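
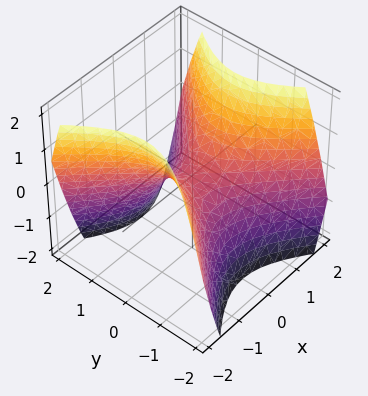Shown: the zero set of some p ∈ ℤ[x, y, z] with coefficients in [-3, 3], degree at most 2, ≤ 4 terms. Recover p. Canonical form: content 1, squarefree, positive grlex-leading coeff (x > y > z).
x^2 - y^2 - z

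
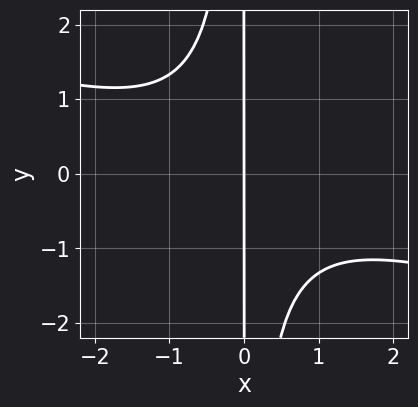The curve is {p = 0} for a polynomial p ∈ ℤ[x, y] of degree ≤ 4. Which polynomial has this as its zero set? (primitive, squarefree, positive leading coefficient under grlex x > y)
x^3 + 3*x^2*y + 3*x

(a) deg p = 3. No degree-2 curve has this shape.
(b) Reading off the gridlines: the visible y-axis segment lies entirely on the curve; it meets the x-axis at x = 0 (among the integer gridlines).
(c) Solving for integer coefficients yields p as stated.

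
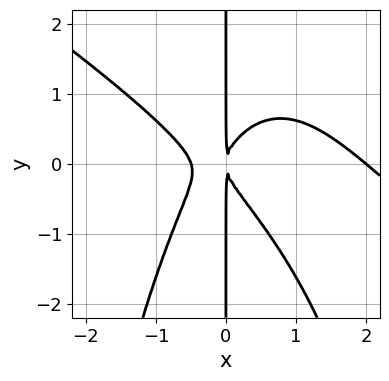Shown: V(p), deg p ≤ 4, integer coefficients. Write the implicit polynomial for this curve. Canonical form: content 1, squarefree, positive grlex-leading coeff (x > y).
2*x^4 + 3*x^3*y - 3*x^3 + 3*x*y^2 - 2*x^2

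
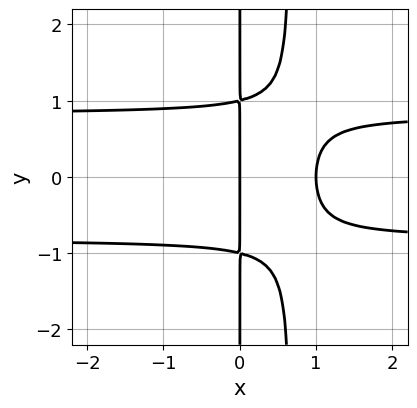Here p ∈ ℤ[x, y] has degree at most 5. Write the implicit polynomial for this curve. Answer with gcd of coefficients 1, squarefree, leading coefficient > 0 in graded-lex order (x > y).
First, deg p = 4. The shape is more complex than any degree-3 curve.
Next, symmetries: mirror symmetry y ↦ −y ⇒ only even powers of y.
Then, observable constraints: among the integer gridlines, it crosses the x-axis at x ∈ {0, 1}; the visible y-axis segment lies entirely on the curve.
Finally, assembling these constraints gives the stated polynomial.

3*x^2*y^2 - 2*x*y^2 - 2*x^2 + 2*x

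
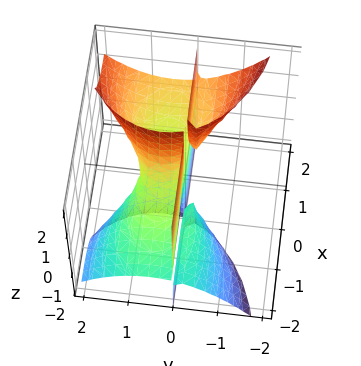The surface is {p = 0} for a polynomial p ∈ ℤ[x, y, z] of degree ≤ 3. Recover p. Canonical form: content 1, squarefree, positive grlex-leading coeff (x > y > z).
1. I count 3 distinct pieces. Treating them together as one polynomial.
2. deg p = 3. The shape is more complex than any degree-2 surface.
3. From the axis intercepts and sections: the visible x-axis segment lies entirely on the surface; the visible z-axis segment lies entirely on the surface; it crosses the y-axis at the gridline y = 1.
4. Putting this together gives p.

x^2*y - 3*x*y*z + 2*y^3 - 2*y^2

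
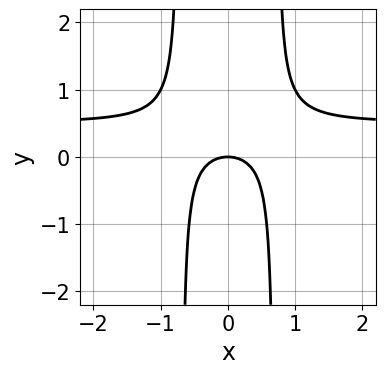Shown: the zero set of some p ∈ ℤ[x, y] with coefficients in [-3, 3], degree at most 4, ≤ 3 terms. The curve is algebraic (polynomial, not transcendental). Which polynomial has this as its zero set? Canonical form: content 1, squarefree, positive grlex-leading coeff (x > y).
2*x^2*y - x^2 - y

Degree: a generic line meets the curve in up to 3 points, so deg p = 3.
Symmetries: the x ↦ −x reflection is a symmetry, so x appears only in even powers.
From the axis intercepts and sections: it crosses the y-axis at the gridline y = 0; one x-axis crossing is at x = 0.
Putting this together gives p.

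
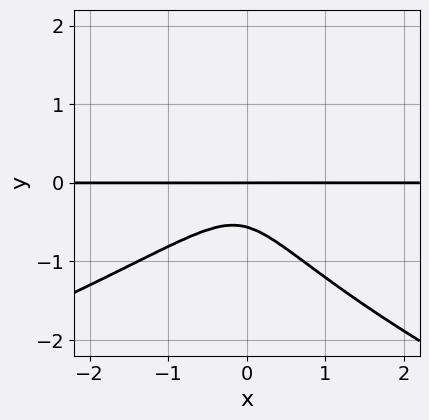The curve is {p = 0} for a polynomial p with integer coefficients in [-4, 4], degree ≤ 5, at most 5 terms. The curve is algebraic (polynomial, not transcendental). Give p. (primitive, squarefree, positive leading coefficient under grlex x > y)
2*y^4 + 3*x^2*y - 2*x*y^2 - 2*y^3 + y

deg p = 4.
From the axis intercepts and sections: every point of the x-axis in the box is on the curve; it meets the y-axis at y = 0 (among the integer gridlines).
Fitting integer coefficients to these (and the overall shape) gives p.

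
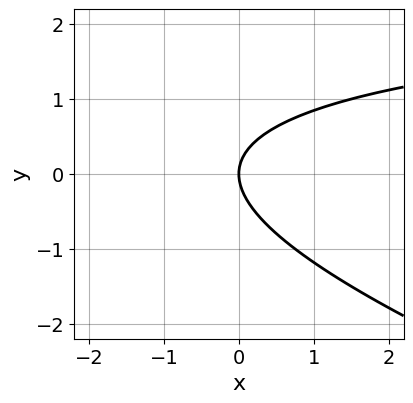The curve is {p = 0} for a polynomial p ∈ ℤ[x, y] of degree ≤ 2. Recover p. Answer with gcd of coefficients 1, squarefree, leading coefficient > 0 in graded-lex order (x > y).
(a) The degree is 2 — a generic line meets the curve in up to 2 points.
(b) Observable constraints: it meets the y-axis at y = 0 (among the integer gridlines); it meets the x-axis at x = 0 (among the integer gridlines).
(c) Assembling these constraints gives the stated polynomial.

x*y + 3*y^2 - 3*x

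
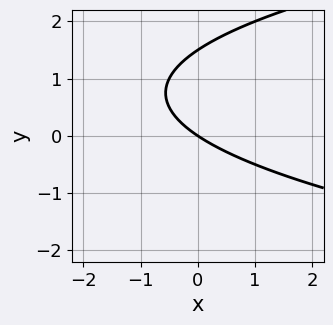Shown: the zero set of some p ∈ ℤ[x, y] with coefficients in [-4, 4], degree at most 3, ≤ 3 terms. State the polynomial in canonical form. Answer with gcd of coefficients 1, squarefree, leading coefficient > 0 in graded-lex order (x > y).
2*y^2 - 2*x - 3*y

(a) deg p = 2. The shape is more complex than any degree-1 curve.
(b) Checking where it meets the axes: one y-axis crossing is at y = 0; one x-axis crossing is at x = 0.
(c) Together with the visible shape, these determine p as stated.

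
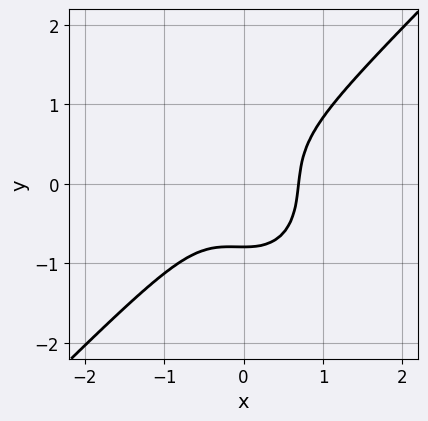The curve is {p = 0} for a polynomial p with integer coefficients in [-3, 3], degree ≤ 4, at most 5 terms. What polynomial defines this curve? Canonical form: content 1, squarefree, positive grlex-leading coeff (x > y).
First, degree: the shape is more complex than any degree-2 curve, so deg p = 3.
Finally, the integer polynomial consistent with all of this is the stated p.

3*x^3 - x^2*y - 2*y^3 - 1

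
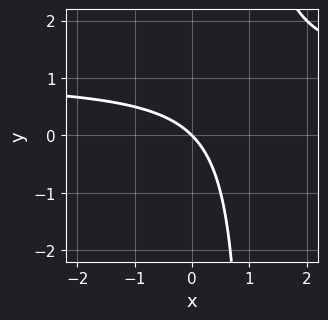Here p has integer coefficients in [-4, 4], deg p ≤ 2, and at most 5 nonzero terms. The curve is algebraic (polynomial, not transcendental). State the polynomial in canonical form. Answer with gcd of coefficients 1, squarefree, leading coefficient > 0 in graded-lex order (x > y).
x*y - x - y

Degree: a generic line meets the curve in up to 2 points, so deg p = 2.
From the visible intercepts: it crosses the y-axis at the gridline y = 0; it meets the x-axis at x = 0 (among the integer gridlines).
Assembling these constraints gives the stated polynomial.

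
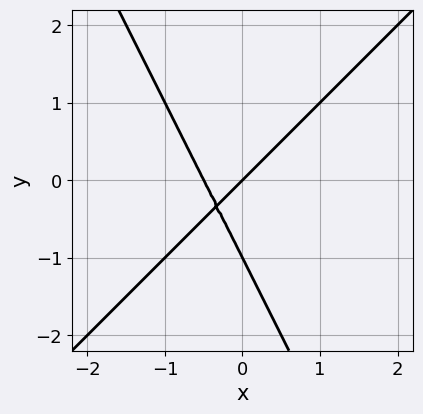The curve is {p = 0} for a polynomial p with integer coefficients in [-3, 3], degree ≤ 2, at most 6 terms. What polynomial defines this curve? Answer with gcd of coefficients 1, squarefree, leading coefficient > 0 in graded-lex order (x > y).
2*x^2 - x*y - y^2 + x - y

First, deg p = 2.
Next, from the axis intercepts and sections: it meets the x-axis at x = 0 (among the integer gridlines); the y-axis gridline crossings are at y ∈ {-1, 0}.
Finally, assembling these constraints gives the stated polynomial.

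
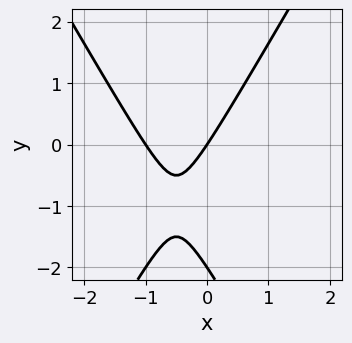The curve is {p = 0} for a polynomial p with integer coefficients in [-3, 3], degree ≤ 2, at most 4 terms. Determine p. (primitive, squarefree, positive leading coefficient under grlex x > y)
First, the degree is 2 — the shape is more complex than any degree-1 curve.
Next, against the integer gridlines: the x-axis gridline crossings are at x ∈ {-1, 0}; among the integer gridlines, it crosses the y-axis at y ∈ {-2, 0}.
Finally, the integer polynomial consistent with all of this is the stated p.

3*x^2 - y^2 + 3*x - 2*y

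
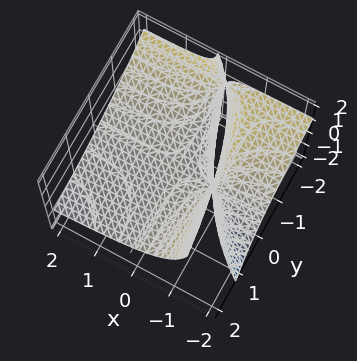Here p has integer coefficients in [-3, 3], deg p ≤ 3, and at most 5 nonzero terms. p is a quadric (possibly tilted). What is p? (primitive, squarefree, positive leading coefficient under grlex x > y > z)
x*y + 2*x*z + y*z + 2*z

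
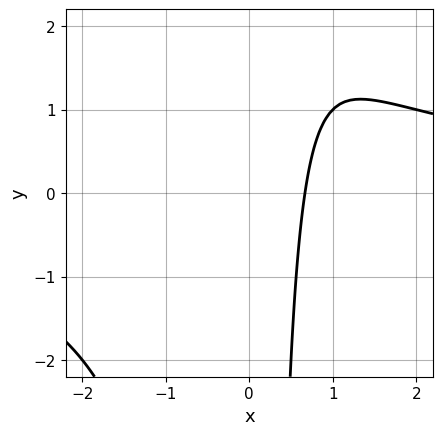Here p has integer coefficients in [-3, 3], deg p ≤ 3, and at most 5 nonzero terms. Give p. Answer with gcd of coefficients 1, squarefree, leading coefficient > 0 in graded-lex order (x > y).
x^2*y - 3*x + 2

1. deg p = 3.
2. Against the integer gridlines: it misses every integer gridline on the y-axis.
3. Matching integer coefficients to the picture gives p.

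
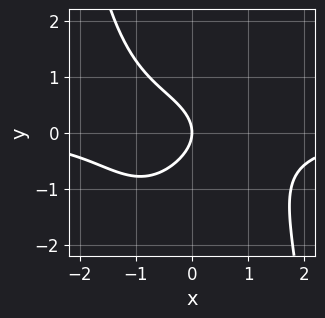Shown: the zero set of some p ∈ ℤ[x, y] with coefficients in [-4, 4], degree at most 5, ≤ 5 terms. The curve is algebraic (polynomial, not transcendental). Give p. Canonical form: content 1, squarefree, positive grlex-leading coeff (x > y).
x^3*y + 2*y^2 + 2*x

First, degree: no degree-3 curve has this shape, so deg p = 4.
Then, against the integer gridlines: one x-axis crossing is at x = 0; it meets the y-axis at y = 0 (among the integer gridlines).
Finally, putting this together gives p.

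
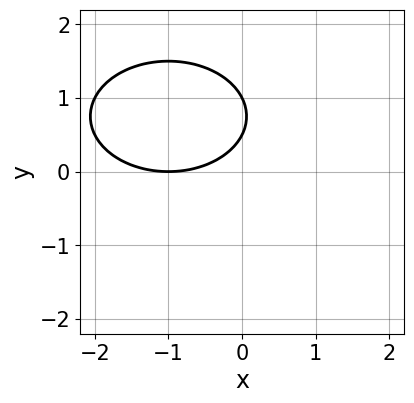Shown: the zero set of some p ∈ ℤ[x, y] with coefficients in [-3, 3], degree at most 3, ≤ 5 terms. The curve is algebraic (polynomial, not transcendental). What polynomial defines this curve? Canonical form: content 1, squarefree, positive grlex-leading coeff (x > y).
(a) deg p = 2.
(b) Observable constraints: it crosses the y-axis at the gridline y = 1; one x-axis crossing is at x = -1.
(c) Together with the visible shape, these determine p as stated.

x^2 + 2*y^2 + 2*x - 3*y + 1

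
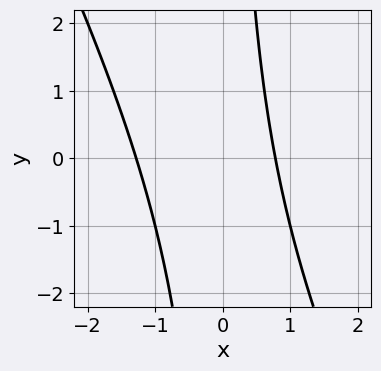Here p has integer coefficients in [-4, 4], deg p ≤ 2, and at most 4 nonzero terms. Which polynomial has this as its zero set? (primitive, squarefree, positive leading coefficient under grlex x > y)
2*x^2 + x*y + x - 2

(a) The degree is 2 — a generic line meets the curve in up to 2 points.
(b) From the visible intercepts: no y-intercept at any integer in the box.
(c) Fitting integer coefficients to these (and the overall shape) gives p.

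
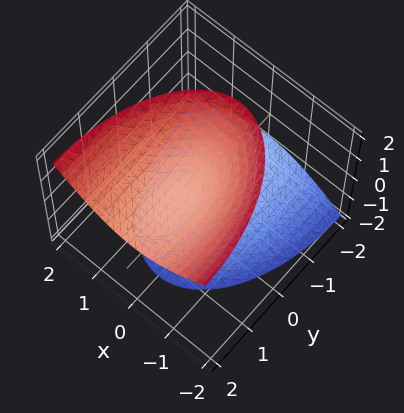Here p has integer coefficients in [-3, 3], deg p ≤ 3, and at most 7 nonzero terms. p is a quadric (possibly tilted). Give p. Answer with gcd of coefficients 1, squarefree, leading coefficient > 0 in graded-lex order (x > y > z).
First, I count 2 distinct pieces. They look like related sheets of one shape, so recover p as a whole.
Next, deg p = 2. No degree-1 surface has this shape.
Then, observable constraints: it misses every integer gridline on the y-axis; the z-axis gridline crossings are at z ∈ {-1, 1}; the surface avoids every integer x-axis point in the box.
Finally, these observations pin down the coefficients.

3*x^2 + y^2 - 2*y*z - 2*z^2 + 2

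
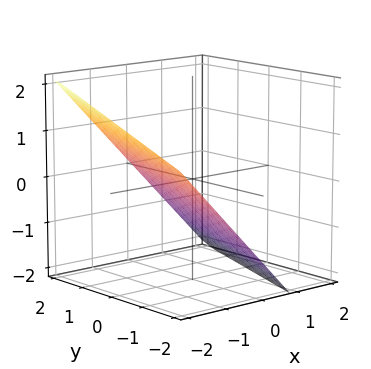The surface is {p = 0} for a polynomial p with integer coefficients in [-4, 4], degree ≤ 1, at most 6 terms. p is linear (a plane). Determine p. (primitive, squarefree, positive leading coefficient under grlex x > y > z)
The degree is 1 — the surface is flat (a plane).
Observable constraints: it crosses the y-axis at the gridline y = 2.
Putting this together gives p.

3*x - y + 3*z + 2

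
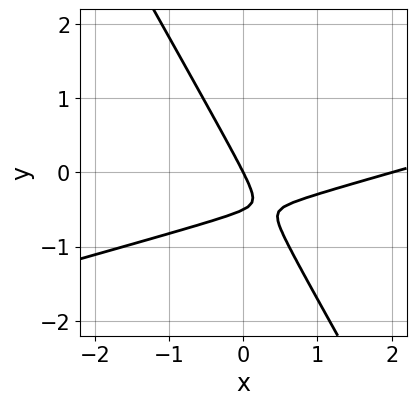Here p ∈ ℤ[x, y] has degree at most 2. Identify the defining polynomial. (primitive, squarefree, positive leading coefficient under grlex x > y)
x^2 - 3*x*y - 2*y^2 - 2*x - y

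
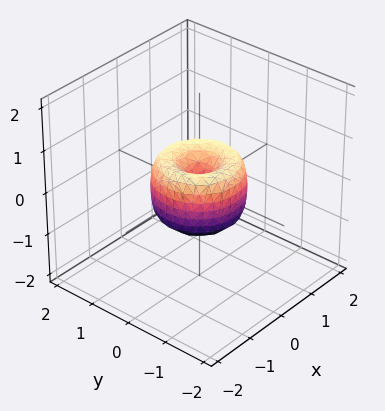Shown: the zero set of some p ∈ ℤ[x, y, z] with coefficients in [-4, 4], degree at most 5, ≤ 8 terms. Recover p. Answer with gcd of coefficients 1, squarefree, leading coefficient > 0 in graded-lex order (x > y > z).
2*x^4 + 4*x^2*y^2 + 2*y^4 - 2*x^2 - 2*y^2 + z^2

deg p = 4. No degree-3 surface has this shape.
By symmetry, the surface is invariant under rotation about z: p = q(x² + y², z).
From the visible intercepts: one z-axis crossing is at z = 0; a circular section at z = 0 has radius exactly 1; among the integer gridlines, it crosses the y-axis at y ∈ {-1, 0, 1}; the x-axis gridline crossings are at x ∈ {-1, 0, 1}.
Fitting integer coefficients to these (and the overall shape) gives p.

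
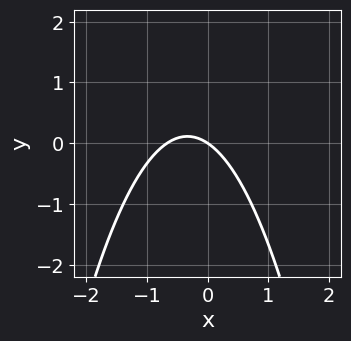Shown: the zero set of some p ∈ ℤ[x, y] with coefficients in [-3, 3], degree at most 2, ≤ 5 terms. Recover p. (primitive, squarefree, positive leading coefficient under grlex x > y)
3*x^2 + 2*x + 3*y

Degree: no degree-1 curve has this shape, so deg p = 2.
Checking where it meets the axes: one x-axis crossing is at x = 0; it crosses the y-axis at the gridline y = 0.
Solving for integer coefficients yields p as stated.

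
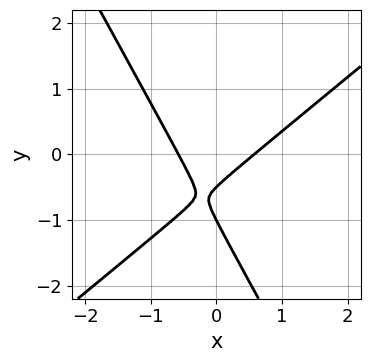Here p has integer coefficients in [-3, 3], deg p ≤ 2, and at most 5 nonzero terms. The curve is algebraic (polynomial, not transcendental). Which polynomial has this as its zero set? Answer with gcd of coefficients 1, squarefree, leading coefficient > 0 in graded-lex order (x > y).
3*x^2 - 2*x*y - 2*y^2 - 3*y - 1

First, the degree is 2 — a generic line meets the curve in up to 2 points.
Then, observable constraints: it meets the y-axis at y = -1 (among the integer gridlines).
Finally, matching integer coefficients to the picture gives p.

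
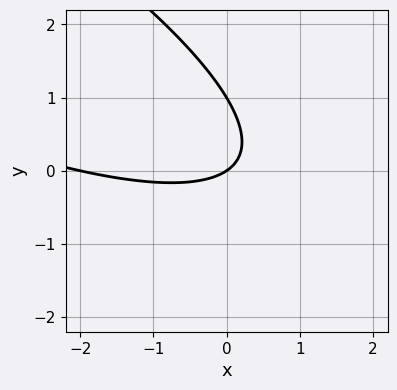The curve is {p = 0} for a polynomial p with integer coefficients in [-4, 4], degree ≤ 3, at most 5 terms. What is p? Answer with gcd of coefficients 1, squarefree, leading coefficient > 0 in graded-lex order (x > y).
x^2 + 3*x*y + 3*y^2 + 2*x - 3*y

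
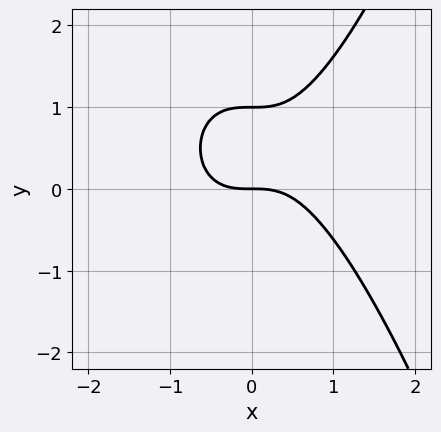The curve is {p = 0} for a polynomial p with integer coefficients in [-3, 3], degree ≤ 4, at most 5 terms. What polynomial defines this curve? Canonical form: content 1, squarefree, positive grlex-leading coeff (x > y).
x^3 - y^2 + y

The degree is 3 — a generic line meets the curve in up to 3 points.
Reading off the gridlines: the y-axis gridline crossings are at y ∈ {0, 1}; one x-axis crossing is at x = 0.
Fitting integer coefficients to these (and the overall shape) gives p.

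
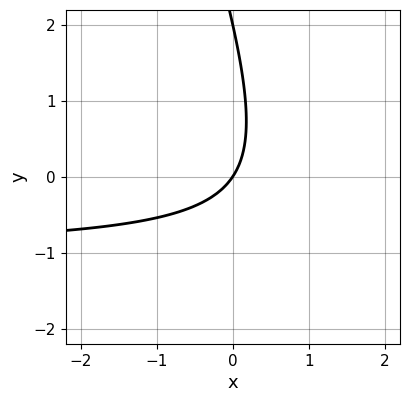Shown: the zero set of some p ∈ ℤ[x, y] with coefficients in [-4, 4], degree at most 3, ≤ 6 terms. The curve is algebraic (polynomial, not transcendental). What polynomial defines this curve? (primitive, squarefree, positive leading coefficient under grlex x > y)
3*x*y + y^2 + 3*x - 2*y

1. Degree: no degree-1 curve has this shape, so deg p = 2.
2. From the axis intercepts and sections: the y-axis gridline crossings are at y ∈ {0, 2}; it meets the x-axis at x = 0 (among the integer gridlines).
3. Matching integer coefficients to the picture gives p.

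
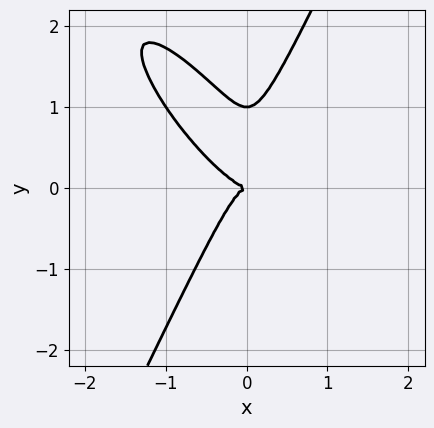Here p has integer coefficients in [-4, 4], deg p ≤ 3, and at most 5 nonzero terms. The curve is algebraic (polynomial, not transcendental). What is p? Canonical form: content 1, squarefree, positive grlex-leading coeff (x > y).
3*x^3 + 3*x^2*y - y^3 + y^2

1. The degree is 3 — the shape is more complex than any degree-2 curve.
2. Observable constraints: among the integer gridlines, it crosses the y-axis at y ∈ {0, 1}; one x-axis crossing is at x = 0.
3. Putting this together gives p.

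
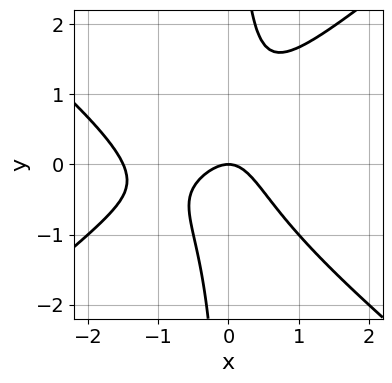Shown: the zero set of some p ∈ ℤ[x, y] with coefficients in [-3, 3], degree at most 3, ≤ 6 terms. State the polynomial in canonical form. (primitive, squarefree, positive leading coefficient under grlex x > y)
2*x^3 - 3*x*y^2 + 3*x^2 + 2*y

(a) deg p = 3. A generic line meets the curve in up to 3 points.
(b) From the visible intercepts: it crosses the x-axis at the gridline x = 0; one y-axis crossing is at y = 0.
(c) These observations pin down the coefficients.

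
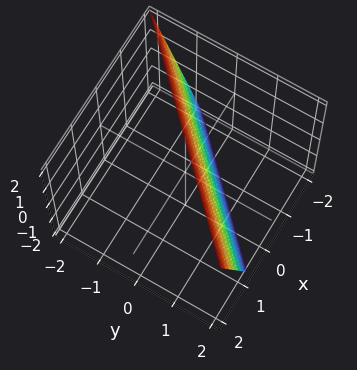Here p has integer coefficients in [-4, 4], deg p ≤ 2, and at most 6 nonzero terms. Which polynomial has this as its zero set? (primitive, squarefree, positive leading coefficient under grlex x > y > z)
1. deg p = 1. The surface is flat (a plane).
2. Against the integer gridlines: one z-axis crossing is at z = 2.
3. Fitting integer coefficients to these (and the overall shape) gives p.

3*x - 3*y - z + 2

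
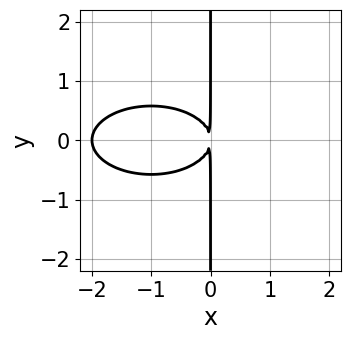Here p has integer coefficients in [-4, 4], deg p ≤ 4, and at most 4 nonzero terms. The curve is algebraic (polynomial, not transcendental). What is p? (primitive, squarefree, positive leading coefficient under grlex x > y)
x^3 + 3*x*y^2 + 2*x^2

(a) Degree: a generic line meets the curve in up to 3 points, so deg p = 3.
(b) Symmetries: it's symmetric under y → −y, forcing even powers of y.
(c) From the axis intercepts and sections: the visible y-axis segment lies entirely on the curve; it crosses the x-axis at the gridline x = -2.
(d) Fitting integer coefficients to these (and the overall shape) gives p.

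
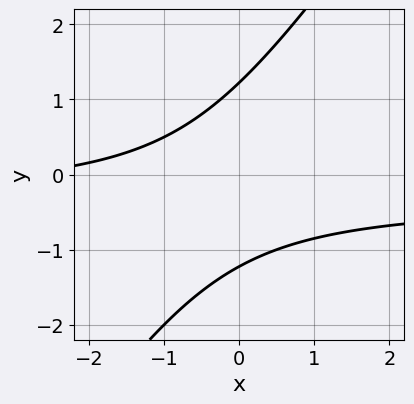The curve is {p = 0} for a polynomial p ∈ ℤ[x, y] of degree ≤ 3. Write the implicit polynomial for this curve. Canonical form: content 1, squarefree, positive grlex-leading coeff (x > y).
First, deg p = 2.
Then, reading off the gridlines: no x-intercept at any integer in the box.
Finally, together with the visible shape, these determine p as stated.

3*x*y - 2*y^2 + x + 3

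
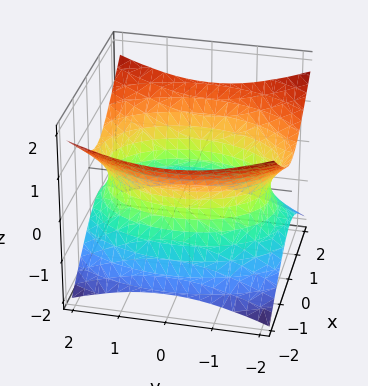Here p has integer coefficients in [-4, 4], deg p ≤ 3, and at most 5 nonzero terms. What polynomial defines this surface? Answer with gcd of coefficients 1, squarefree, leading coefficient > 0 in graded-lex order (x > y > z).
deg p = 2. An hourglass — one-sheet hyperboloid; a quadric.
Symmetries: the z ↦ −z reflection is a symmetry, so z appears only in even powers; it's symmetric under y → −y, forcing even powers of y; the x ↦ −x reflection is a symmetry, so x appears only in even powers.
Checking where it meets the axes: it misses every integer gridline on the z-axis.
Solving for integer coefficients yields p as stated.

2*x^2 + y^2 - 3*z^2 - 3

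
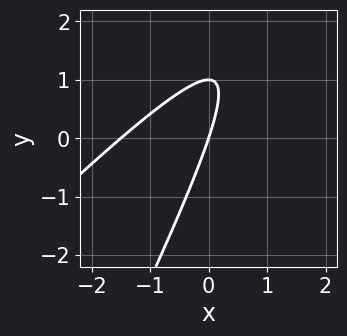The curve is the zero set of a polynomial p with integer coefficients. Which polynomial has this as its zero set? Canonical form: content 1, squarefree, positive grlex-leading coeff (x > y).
2*x^2 - 3*x*y + y^2 + 3*x - y

1. Degree: no degree-1 curve has this shape, so deg p = 2.
2. From the axis intercepts and sections: among the integer gridlines, it crosses the y-axis at y ∈ {0, 1}; it meets the x-axis at x = 0 (among the integer gridlines).
3. Assembling these constraints gives the stated polynomial.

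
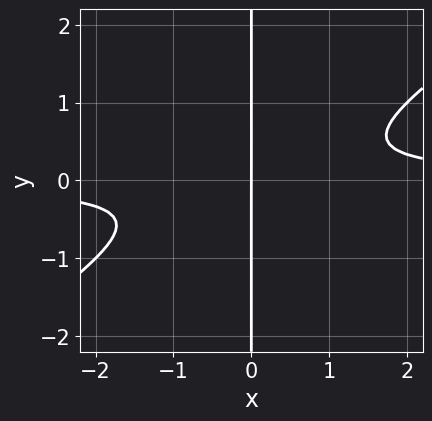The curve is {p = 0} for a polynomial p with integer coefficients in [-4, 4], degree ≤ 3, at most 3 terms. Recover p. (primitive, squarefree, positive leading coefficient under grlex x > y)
2*x^2*y - 3*x*y^2 - x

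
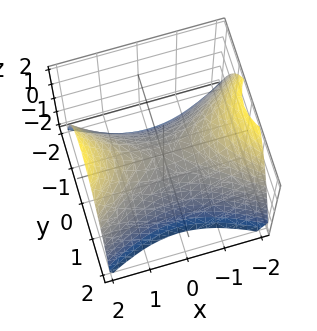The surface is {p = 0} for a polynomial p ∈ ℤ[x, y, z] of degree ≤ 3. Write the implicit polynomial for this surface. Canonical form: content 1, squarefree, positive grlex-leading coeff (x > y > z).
x^2 - 2*y^2 - 2*z

Degree: a hyperbolic paraboloid; a quadric, so deg p = 2.
Symmetries: it's symmetric under x → −x, forcing even powers of x; it's symmetric under y → −y, forcing even powers of y.
Observable constraints: it meets the x-axis at x = 0 (among the integer gridlines); one z-axis crossing is at z = 0.
The integer polynomial consistent with all of this is the stated p.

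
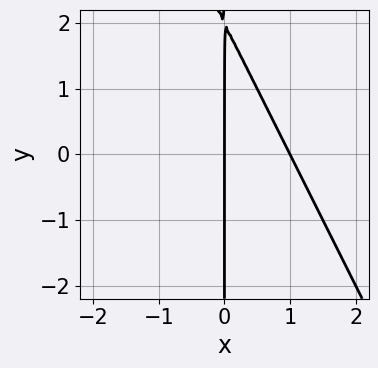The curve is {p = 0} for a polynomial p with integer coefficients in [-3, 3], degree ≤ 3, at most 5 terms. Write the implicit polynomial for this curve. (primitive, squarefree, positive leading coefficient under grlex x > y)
1. deg p = 2.
2. Observable constraints: every point of the y-axis in the box is on the curve; among the integer gridlines, it crosses the x-axis at x ∈ {0, 1}.
3. Fitting integer coefficients to these (and the overall shape) gives p.

2*x^2 + x*y - 2*x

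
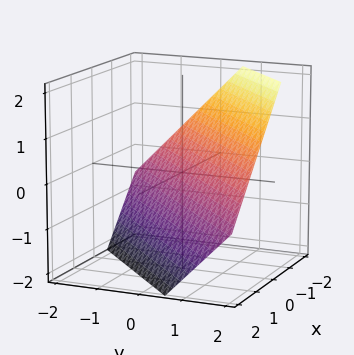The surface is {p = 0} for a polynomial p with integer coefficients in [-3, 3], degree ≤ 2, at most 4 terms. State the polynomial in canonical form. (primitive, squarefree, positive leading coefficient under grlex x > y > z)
3*x - 3*y + 3*z + 2

(a) deg p = 1. The surface is flat (a plane).
(b) The integer polynomial consistent with all of this is the stated p.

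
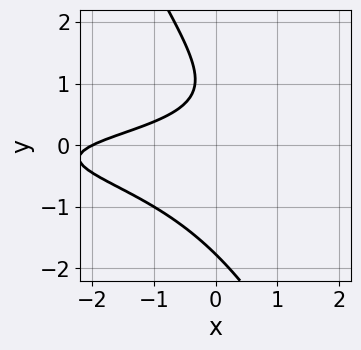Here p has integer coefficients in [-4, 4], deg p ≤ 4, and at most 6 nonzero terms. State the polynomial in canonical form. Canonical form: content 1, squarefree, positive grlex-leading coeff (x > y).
The degree is 3 — a generic line meets the curve in up to 3 points.
Reading off the gridlines: it meets the x-axis at x = -2 (among the integer gridlines).
Solving for integer coefficients yields p as stated.

2*x*y^2 + y^3 + x - 2*y + 2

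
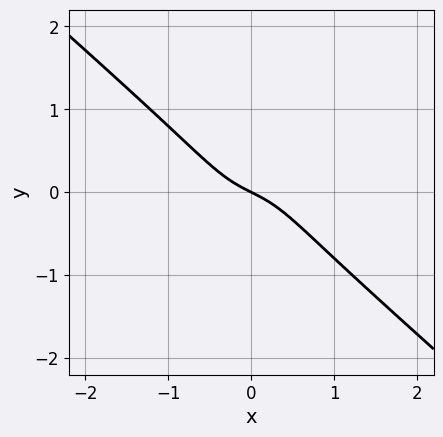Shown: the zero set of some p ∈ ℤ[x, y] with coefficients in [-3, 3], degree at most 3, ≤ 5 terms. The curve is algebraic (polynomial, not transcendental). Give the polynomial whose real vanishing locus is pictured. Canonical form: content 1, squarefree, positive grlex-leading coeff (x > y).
deg p = 3. A generic line meets the curve in up to 3 points.
From the visible intercepts: it meets the x-axis at x = 0 (among the integer gridlines); it meets the y-axis at y = 0 (among the integer gridlines).
These observations pin down the coefficients.

3*x^3 - 3*x*y^2 + y^3 + x + 2*y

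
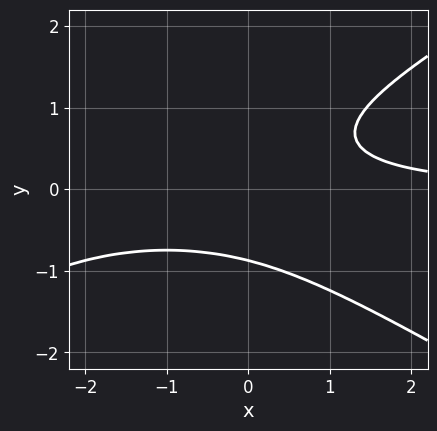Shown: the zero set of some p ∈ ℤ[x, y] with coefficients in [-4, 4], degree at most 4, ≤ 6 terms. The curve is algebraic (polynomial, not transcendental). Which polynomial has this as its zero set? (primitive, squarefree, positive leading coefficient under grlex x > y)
x^2*y - 3*y^3 + 2*x*y - 2

The degree is 3 — the shape is more complex than any degree-2 curve.
Checking where it meets the axes: it misses every integer gridline on the x-axis.
Fitting integer coefficients to these (and the overall shape) gives p.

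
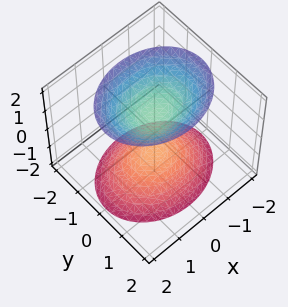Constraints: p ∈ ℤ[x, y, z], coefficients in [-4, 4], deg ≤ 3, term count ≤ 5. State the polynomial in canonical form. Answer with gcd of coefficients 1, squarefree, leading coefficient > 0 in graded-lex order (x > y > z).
2*x^2 + 3*y^2 - 2*z^2 + 2

First, the picture has 2 separate pieces.
Next, deg p = 2.
Next, symmetries: mirror symmetry z ↦ −z ⇒ only even powers of z; mirror symmetry x ↦ −x ⇒ only even powers of x; the y ↦ −y reflection is a symmetry, so y appears only in even powers.
Next, reading off the gridlines: it misses every integer gridline on the x-axis; among the integer gridlines, it crosses the z-axis at z ∈ {-1, 1}; no y-intercept at any integer in the box.
Finally, the integer polynomial consistent with all of this is the stated p.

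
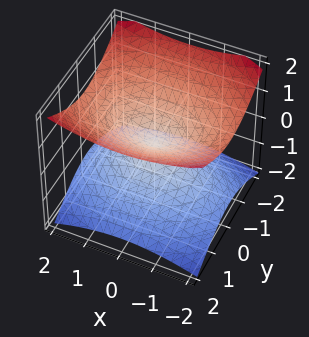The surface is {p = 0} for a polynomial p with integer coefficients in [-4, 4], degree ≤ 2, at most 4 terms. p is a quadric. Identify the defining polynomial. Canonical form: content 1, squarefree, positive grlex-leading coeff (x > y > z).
x^2 + 2*y^2 - 3*z^2

The degree is 2 — a double cone through the origin; a quadric.
Symmetries: the x ↦ −x reflection is a symmetry, so x appears only in even powers; it's symmetric under z → −z, forcing even powers of z; mirror symmetry y ↦ −y ⇒ only even powers of y.
From the axis intercepts and sections: it crosses the z-axis at the gridline z = 0; one y-axis crossing is at y = 0.
The integer polynomial consistent with all of this is the stated p.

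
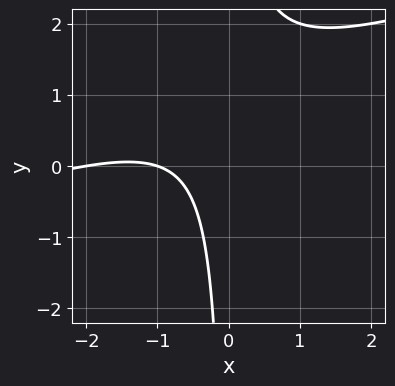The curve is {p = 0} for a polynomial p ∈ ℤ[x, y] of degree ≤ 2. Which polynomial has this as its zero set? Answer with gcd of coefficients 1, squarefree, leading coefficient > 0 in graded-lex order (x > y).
x^2 - 3*x*y + 3*x + 2

First, deg p = 2. No degree-1 curve has this shape.
Then, from the axis intercepts and sections: no y-intercept at any integer in the box; the x-axis gridline crossings are at x ∈ {-2, -1}.
Finally, these observations pin down the coefficients.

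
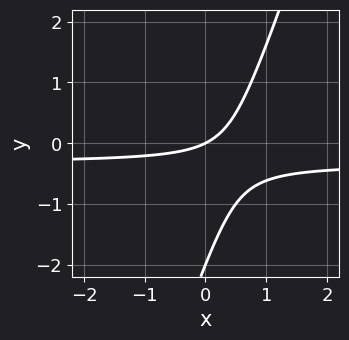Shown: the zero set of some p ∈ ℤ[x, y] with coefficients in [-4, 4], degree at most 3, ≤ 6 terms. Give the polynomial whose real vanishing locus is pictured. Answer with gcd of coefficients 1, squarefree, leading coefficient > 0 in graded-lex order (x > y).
Degree: no degree-1 curve has this shape, so deg p = 2.
Observable constraints: it crosses the x-axis at the gridline x = 0; the y-axis gridline crossings are at y ∈ {-2, 0}.
Putting this together gives p.

3*x*y - y^2 + x - 2*y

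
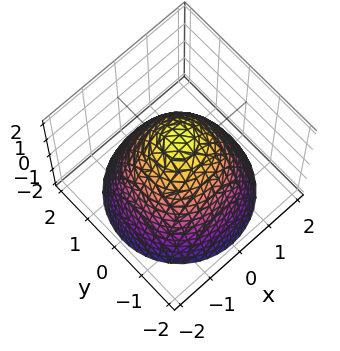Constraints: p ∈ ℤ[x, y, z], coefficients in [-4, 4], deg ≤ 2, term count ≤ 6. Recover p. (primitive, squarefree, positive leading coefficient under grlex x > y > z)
(a) The degree is 2 — no degree-1 surface has this shape.
(b) Symmetry: the z-axis is an axis of rotation, so x and y enter only as x² + y².
(c) Checking where it meets the axes: a circular section at z = -1 has radius between 1 and 2.
(d) Together with the visible shape, these determine p as stated.

2*x^2 + 2*y^2 + 2*z - 3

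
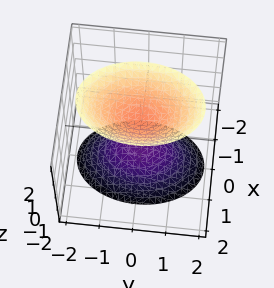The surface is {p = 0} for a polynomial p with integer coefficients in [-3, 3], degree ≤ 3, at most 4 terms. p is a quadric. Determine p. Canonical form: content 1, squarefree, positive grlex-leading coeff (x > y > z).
1. The picture has 2 separate pieces.
2. The degree is 2 — two sheets facing apart; a quadric.
3. Symmetries: it's symmetric under y → −y, forcing even powers of y; mirror symmetry x ↦ −x ⇒ only even powers of x; it's symmetric under z → −z, forcing even powers of z.
4. Checking where it meets the axes: the surface avoids every integer x-axis point in the box; among the integer gridlines, it crosses the z-axis at z ∈ {-1, 1}.
5. Together with the visible shape, these determine p as stated.

2*x^2 + y^2 - z^2 + 1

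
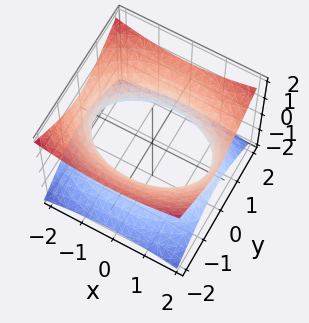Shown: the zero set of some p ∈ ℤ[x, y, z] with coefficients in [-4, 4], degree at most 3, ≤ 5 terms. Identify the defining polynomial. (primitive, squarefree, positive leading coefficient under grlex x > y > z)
x^2 + 2*y^2 - 3*z^2 - 3

(a) Degree: an hourglass — one-sheet hyperboloid; a quadric, so deg p = 2.
(b) Symmetries: it's symmetric under z → −z, forcing even powers of z; mirror symmetry y ↦ −y ⇒ only even powers of y; mirror symmetry x ↦ −x ⇒ only even powers of x.
(c) From the visible intercepts: no z-intercept at any integer in the box.
(d) These observations pin down the coefficients.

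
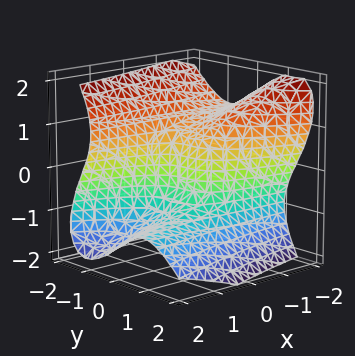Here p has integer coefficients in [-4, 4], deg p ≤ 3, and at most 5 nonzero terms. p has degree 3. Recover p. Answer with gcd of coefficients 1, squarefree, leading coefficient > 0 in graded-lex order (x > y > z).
3*x*y*z + 3*y^3 + 2*z^3 + 3*x

deg p = 3. No degree-2 surface has this shape.
From the axis intercepts and sections: it meets the y-axis at y = 0 (among the integer gridlines); it crosses the x-axis at the gridline x = 0; it crosses the z-axis at the gridline z = 0.
Putting this together gives p.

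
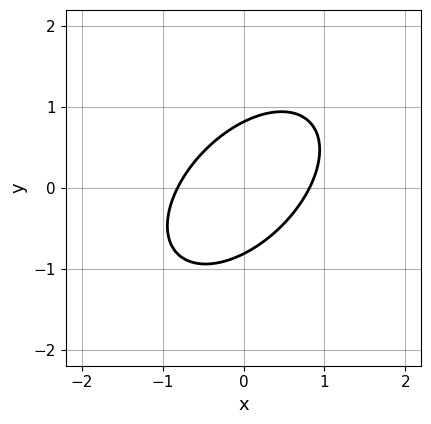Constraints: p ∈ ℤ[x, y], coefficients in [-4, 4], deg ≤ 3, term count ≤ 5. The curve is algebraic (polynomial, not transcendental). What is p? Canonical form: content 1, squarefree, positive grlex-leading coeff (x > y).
3*x^2 - 3*x*y + 3*y^2 - 2

deg p = 2. No degree-1 curve has this shape.
Solving for integer coefficients yields p as stated.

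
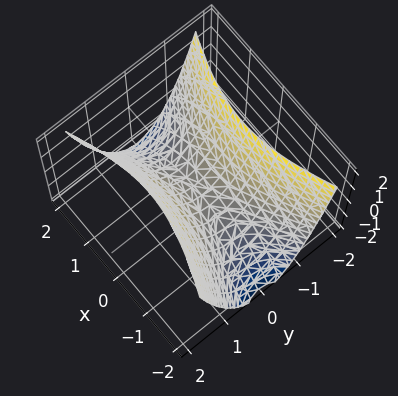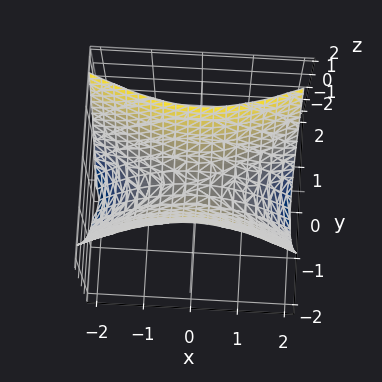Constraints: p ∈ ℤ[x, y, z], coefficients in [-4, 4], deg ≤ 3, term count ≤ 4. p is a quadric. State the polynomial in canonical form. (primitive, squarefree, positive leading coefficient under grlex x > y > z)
x^2 - 3*y^2 + 2*z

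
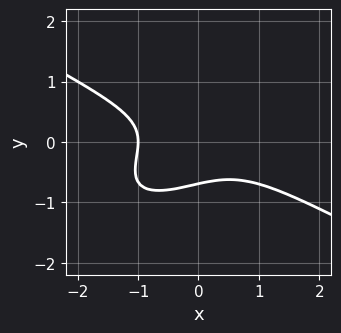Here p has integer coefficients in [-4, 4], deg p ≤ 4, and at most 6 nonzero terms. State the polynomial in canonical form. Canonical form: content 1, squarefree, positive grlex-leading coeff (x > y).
1. Degree: a generic line meets the curve in up to 3 points, so deg p = 3.
2. Observable constraints: it meets the x-axis at x = -1 (among the integer gridlines).
3. Putting this together gives p.

x^3 - 2*x*y^2 + 3*y^3 + 1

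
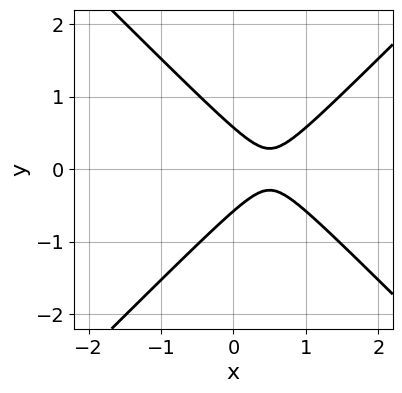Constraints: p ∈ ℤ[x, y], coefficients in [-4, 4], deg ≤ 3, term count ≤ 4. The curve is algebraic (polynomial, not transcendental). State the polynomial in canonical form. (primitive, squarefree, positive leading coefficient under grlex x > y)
First, degree: a generic line meets the curve in up to 2 points, so deg p = 2.
Next, symmetries: the y ↦ −y reflection is a symmetry, so y appears only in even powers.
Next, reading off the gridlines: no x-intercept at any integer in the box.
Finally, together with the visible shape, these determine p as stated.

3*x^2 - 3*y^2 - 3*x + 1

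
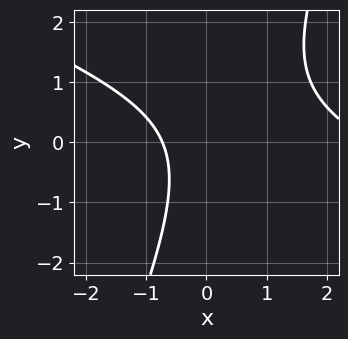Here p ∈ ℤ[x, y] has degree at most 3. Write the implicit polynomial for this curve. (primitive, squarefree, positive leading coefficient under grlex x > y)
(a) Degree: no degree-1 curve has this shape, so deg p = 2.
(b) From the axis intercepts and sections: no y-intercept at any integer in the box.
(c) Matching integer coefficients to the picture gives p.

x^2 + 2*x*y - y^2 - 2*x - 2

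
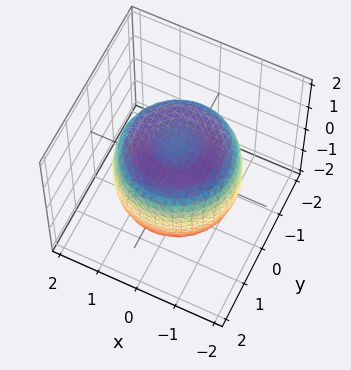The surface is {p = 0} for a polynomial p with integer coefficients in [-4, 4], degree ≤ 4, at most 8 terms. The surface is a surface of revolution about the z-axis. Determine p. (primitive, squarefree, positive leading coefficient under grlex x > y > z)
1. Degree: the shape is more complex than any degree-3 surface, so deg p = 4.
2. By symmetry, the z-axis is an axis of rotation, so x and y enter only as x² + y².
3. Against the integer gridlines: among the integer gridlines, it crosses the z-axis at z ∈ {-1, 1}; a circular section at z = 0 has radius between 1 and 2.
4. These observations pin down the coefficients.

2*x^4 + 4*x^2*y^2 + 2*y^4 - 3*x^2 - 3*y^2 + 3*z^2 - 3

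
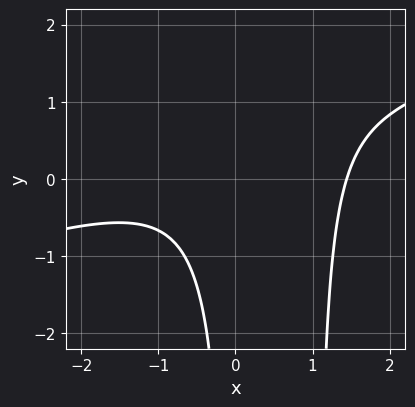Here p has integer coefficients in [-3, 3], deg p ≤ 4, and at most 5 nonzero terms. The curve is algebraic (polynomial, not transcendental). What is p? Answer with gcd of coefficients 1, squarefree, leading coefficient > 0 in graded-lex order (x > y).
(a) Degree: a generic line meets the curve in up to 3 points, so deg p = 3.
(b) Observable constraints: it misses every integer gridline on the y-axis.
(c) These observations pin down the coefficients.

x^3 - 3*x^2*y + 3*x*y - 3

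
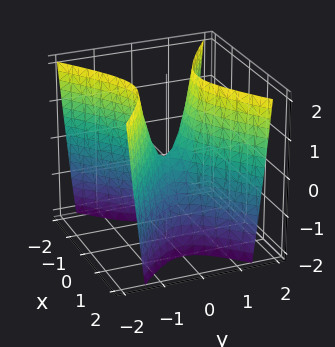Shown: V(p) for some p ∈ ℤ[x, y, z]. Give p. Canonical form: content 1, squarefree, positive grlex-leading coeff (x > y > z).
2*x^2 - 3*y^2 + z

(a) deg p = 2.
(b) Symmetries: it's symmetric under y → −y, forcing even powers of y; it's symmetric under x → −x, forcing even powers of x.
(c) From the axis intercepts and sections: one z-axis crossing is at z = 0; one x-axis crossing is at x = 0.
(d) Together with the visible shape, these determine p as stated.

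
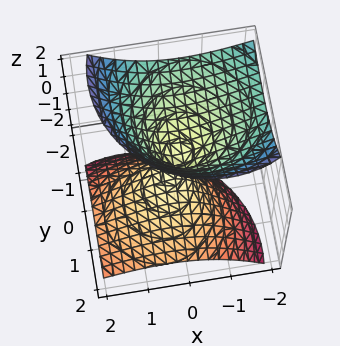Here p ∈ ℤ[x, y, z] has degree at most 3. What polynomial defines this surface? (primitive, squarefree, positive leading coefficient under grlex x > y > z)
(a) I count 2 distinct pieces. Treating them together as one polynomial.
(b) deg p = 2. A generic line meets the surface in up to 2 points.
(c) Against the integer gridlines: it crosses the z-axis at the gridline z = 0; it crosses the x-axis at the gridline x = 0; one y-axis crossing is at y = 0.
(d) Matching integer coefficients to the picture gives p.

2*x^2 + 2*x*z + 2*y^2 + 3*y*z - 2*z^2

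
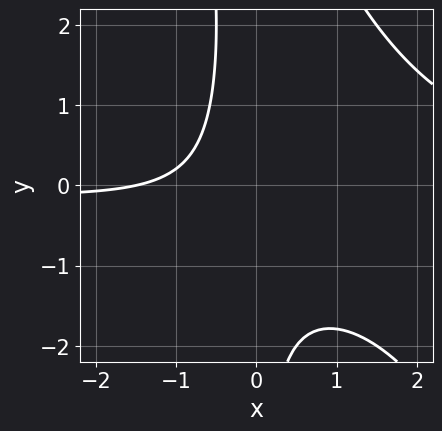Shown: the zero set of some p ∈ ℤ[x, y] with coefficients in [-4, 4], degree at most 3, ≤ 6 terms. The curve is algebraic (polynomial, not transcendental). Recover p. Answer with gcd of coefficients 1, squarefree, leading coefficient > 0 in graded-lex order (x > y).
2*x^2*y + x*y^2 - 3*x*y - 2*x - 3

(a) The degree is 3 — the shape is more complex than any degree-2 curve.
(b) Observable constraints: no y-intercept at any integer in the box.
(c) Together with the visible shape, these determine p as stated.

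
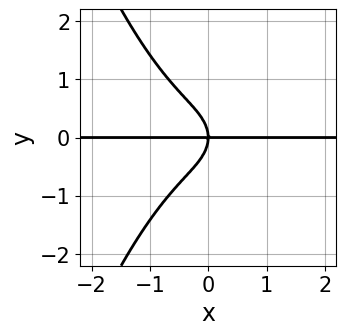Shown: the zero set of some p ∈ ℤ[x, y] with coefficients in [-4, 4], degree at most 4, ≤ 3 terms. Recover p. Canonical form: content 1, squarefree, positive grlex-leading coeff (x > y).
x^3*y + y^3 + x*y

1. deg p = 4. A generic line meets the curve in up to 4 points.
2. From the visible intercepts: every point of the x-axis in the box is on the curve; it crosses the y-axis at the gridline y = 0.
3. Together with the visible shape, these determine p as stated.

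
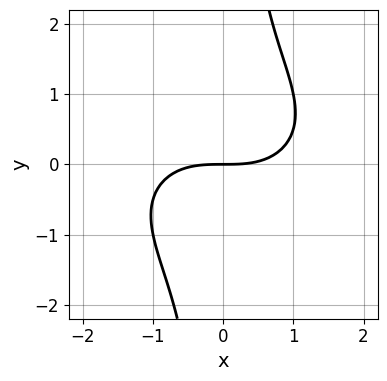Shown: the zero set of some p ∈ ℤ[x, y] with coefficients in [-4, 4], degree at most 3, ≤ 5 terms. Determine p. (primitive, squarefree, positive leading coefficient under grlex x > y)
1. The degree is 3 — a generic line meets the curve in up to 3 points.
2. Against the integer gridlines: it crosses the x-axis at the gridline x = 0; it meets the y-axis at y = 0 (among the integer gridlines).
3. Solving for integer coefficients yields p as stated.

x^3 + 2*x*y^2 - 3*y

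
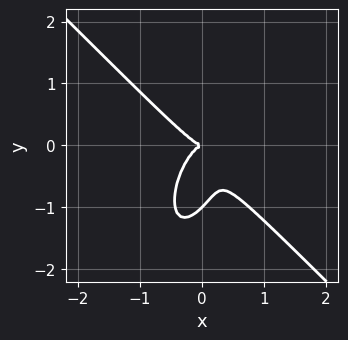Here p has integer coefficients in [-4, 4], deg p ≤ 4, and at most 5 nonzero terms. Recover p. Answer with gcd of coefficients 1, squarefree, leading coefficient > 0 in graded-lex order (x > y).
3*x^3 + x^2*y - x*y^2 + y^3 + y^2

(a) The degree is 3 — a generic line meets the curve in up to 3 points.
(b) Reading off the gridlines: it crosses the x-axis at the gridline x = 0; among the integer gridlines, it crosses the y-axis at y ∈ {-1, 0}.
(c) Solving for integer coefficients yields p as stated.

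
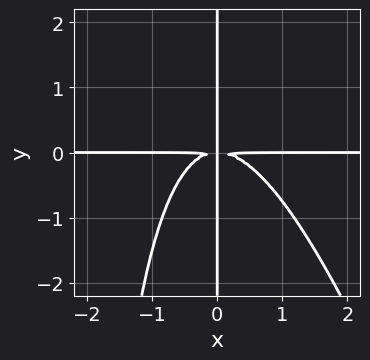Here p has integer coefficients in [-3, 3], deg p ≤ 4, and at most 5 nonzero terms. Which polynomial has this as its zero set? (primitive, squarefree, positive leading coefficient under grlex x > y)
1. Degree: a generic line meets the curve in up to 4 points, so deg p = 4.
2. Against the integer gridlines: the visible y-axis segment lies entirely on the curve; every point of the x-axis in the box is on the curve.
3. Fitting integer coefficients to these (and the overall shape) gives p.

3*x^3*y + x^2*y^2 + 3*x*y^2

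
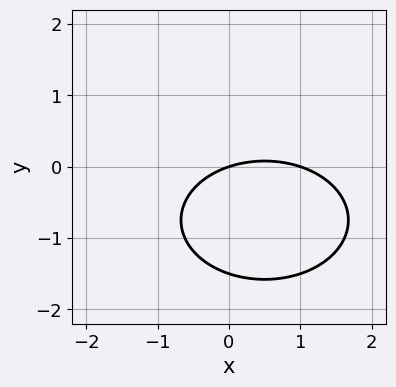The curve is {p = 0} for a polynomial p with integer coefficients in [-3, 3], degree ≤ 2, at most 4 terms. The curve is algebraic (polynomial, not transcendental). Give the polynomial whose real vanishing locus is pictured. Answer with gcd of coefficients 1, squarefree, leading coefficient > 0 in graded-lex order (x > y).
(a) The degree is 2 — no degree-1 curve has this shape.
(b) Checking where it meets the axes: the x-axis gridline crossings are at x ∈ {0, 1}; it crosses the y-axis at the gridline y = 0.
(c) These observations pin down the coefficients.

x^2 + 2*y^2 - x + 3*y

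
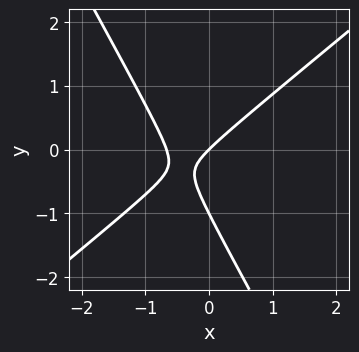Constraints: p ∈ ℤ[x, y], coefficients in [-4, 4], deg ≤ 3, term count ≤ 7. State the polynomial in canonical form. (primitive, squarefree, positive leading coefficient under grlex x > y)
3*x^2 - 2*x*y - 2*y^2 + 2*x - 2*y

1. Degree: a generic line meets the curve in up to 2 points, so deg p = 2.
2. Checking where it meets the axes: the y-axis gridline crossings are at y ∈ {-1, 0}; one x-axis crossing is at x = 0.
3. Matching integer coefficients to the picture gives p.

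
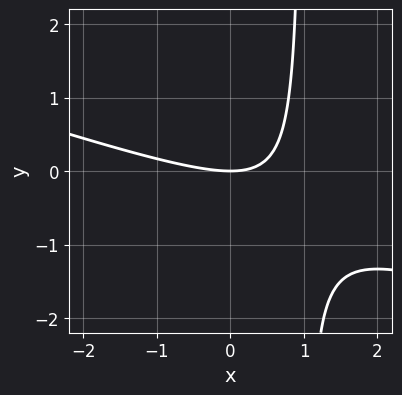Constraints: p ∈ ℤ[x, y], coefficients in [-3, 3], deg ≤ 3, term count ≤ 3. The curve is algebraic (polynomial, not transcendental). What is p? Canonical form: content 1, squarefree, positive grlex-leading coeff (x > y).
x^2 + 3*x*y - 3*y

deg p = 2. No degree-1 curve has this shape.
Reading off the gridlines: it meets the y-axis at y = 0 (among the integer gridlines); it crosses the x-axis at the gridline x = 0.
Solving for integer coefficients yields p as stated.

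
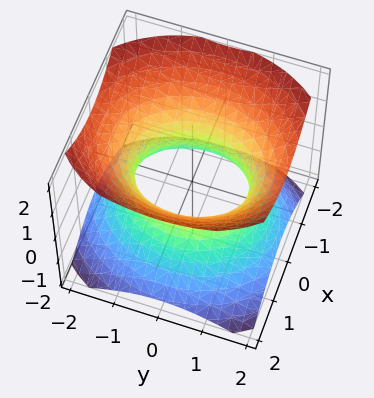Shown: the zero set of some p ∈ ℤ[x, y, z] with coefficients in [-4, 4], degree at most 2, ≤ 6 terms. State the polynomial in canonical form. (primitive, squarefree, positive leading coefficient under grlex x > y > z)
First, degree: one connected sheet with a waist; a quadric, so deg p = 2.
Then, symmetries: the z ↦ −z reflection is a symmetry, so z appears only in even powers; it's symmetric under x → −x, forcing even powers of x; it's symmetric under y → −y, forcing even powers of y.
Then, observable constraints: it misses every integer gridline on the z-axis; among the integer gridlines, it crosses the x-axis at x ∈ {-1, 1}.
Finally, fitting integer coefficients to these (and the overall shape) gives p.

3*x^2 + 2*y^2 - 3*z^2 - 3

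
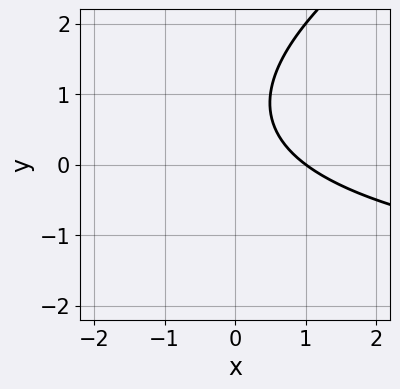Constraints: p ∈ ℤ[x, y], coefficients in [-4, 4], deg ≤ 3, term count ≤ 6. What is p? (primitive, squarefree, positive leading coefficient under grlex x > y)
x*y - 2*y^2 + 3*x + 3*y - 3

(a) The degree is 2 — no degree-1 curve has this shape.
(b) Observable constraints: it meets the x-axis at x = 1 (among the integer gridlines); no y-intercept at any integer in the box.
(c) The integer polynomial consistent with all of this is the stated p.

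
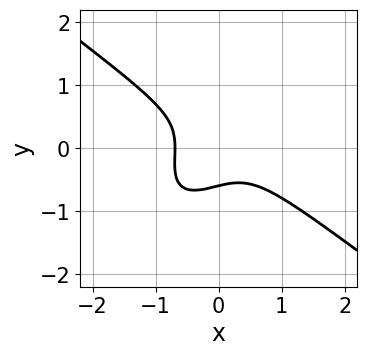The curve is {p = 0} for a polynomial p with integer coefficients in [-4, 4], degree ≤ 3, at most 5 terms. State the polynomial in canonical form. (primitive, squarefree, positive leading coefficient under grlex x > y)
Degree: a generic line meets the curve in up to 3 points, so deg p = 3.
Solving for integer coefficients yields p as stated.

3*x^3 - 3*x*y^2 + 3*y^3 - y^2 + 1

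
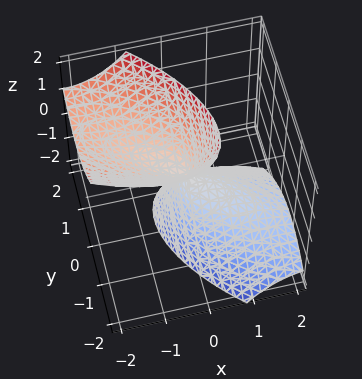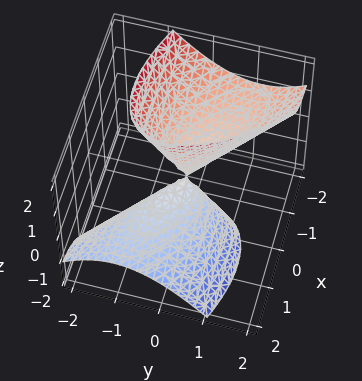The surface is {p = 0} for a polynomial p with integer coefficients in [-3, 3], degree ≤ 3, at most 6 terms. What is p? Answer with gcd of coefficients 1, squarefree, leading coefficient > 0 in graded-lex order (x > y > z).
First, I count 2 distinct pieces.
Next, degree: a generic line meets the surface in up to 2 points, so deg p = 2.
Then, checking where it meets the axes: it meets the y-axis at y = 0 (among the integer gridlines); it crosses the z-axis at the gridline z = 0; it meets the x-axis at x = 0 (among the integer gridlines).
Finally, the integer polynomial consistent with all of this is the stated p.

2*x^2 + 3*x*y + 3*x*z + 3*y^2 - z^2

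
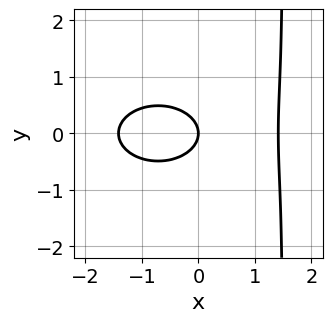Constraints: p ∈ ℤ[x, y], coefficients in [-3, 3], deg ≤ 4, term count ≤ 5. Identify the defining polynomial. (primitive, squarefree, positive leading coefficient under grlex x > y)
x^3 + 2*x*y^2 - 3*y^2 - 2*x

Degree: the shape is more complex than any degree-2 curve, so deg p = 3.
Symmetries: mirror symmetry y ↦ −y ⇒ only even powers of y.
Checking where it meets the axes: it meets the y-axis at y = 0 (among the integer gridlines); it meets the x-axis at x = 0 (among the integer gridlines).
Matching integer coefficients to the picture gives p.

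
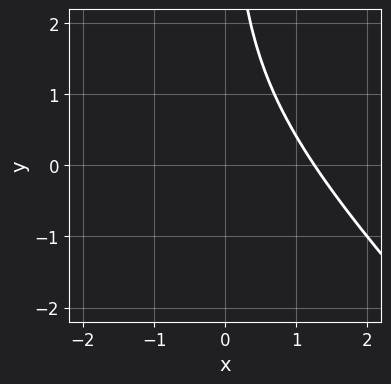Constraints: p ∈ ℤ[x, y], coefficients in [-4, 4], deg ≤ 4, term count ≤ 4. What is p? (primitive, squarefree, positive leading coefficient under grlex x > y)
x^3 + 2*x^2*y + x*y^2 - 2

1. deg p = 3.
2. Against the integer gridlines: it misses every integer gridline on the y-axis.
3. Putting this together gives p.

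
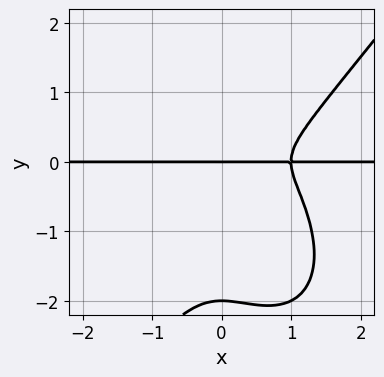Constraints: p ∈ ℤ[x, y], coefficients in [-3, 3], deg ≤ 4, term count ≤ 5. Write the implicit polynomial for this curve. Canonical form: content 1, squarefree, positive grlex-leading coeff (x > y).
The degree is 4 — a generic line meets the curve in up to 4 points.
From the visible intercepts: the y-axis gridline crossings are at y ∈ {-2, 0}; the visible x-axis segment lies entirely on the curve.
These observations pin down the coefficients.

2*x^3*y - y^4 - 2*x^2*y - 2*y^3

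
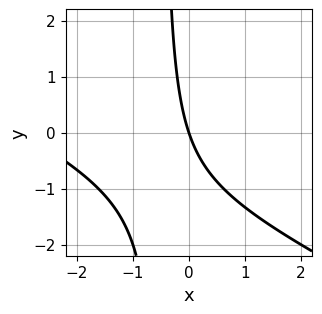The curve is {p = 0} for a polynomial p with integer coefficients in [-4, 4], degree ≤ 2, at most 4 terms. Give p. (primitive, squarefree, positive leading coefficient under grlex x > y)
x^2 + 2*x*y + 3*x + y

1. deg p = 2. No degree-1 curve has this shape.
2. Observable constraints: it crosses the y-axis at the gridline y = 0; it meets the x-axis at x = 0 (among the integer gridlines).
3. Assembling these constraints gives the stated polynomial.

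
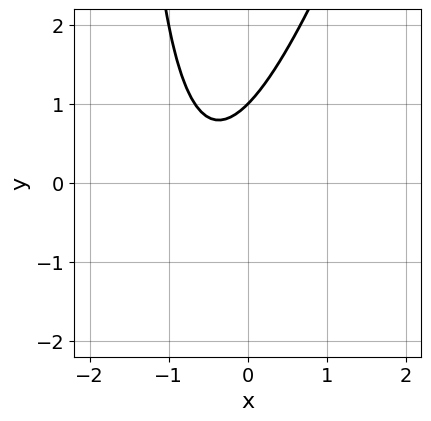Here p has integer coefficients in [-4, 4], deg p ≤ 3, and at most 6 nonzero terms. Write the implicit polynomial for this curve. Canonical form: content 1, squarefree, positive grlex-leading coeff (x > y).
(a) Degree: a generic line meets the curve in up to 2 points, so deg p = 2.
(b) Checking where it meets the axes: the curve avoids every integer x-axis point in the box; it meets the y-axis at y = 1 (among the integer gridlines).
(c) Together with the visible shape, these determine p as stated.

3*x^2 - x*y + 3*x - 2*y + 2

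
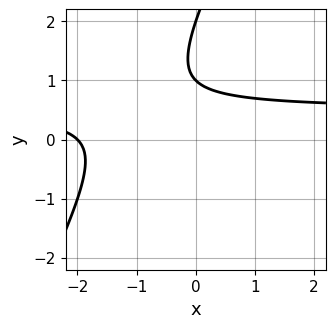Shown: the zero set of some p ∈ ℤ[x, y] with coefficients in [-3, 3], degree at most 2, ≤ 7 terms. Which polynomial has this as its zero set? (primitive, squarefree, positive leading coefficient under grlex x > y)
The degree is 2 — no degree-1 curve has this shape.
From the visible intercepts: it meets the x-axis at x = -2 (among the integer gridlines); among the integer gridlines, it crosses the y-axis at y ∈ {1, 2}.
The integer polynomial consistent with all of this is the stated p.

2*x*y - y^2 - x + 3*y - 2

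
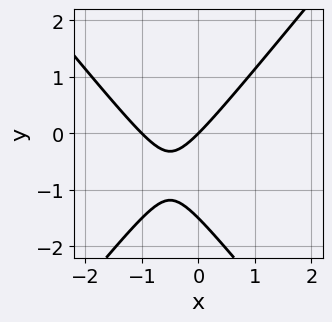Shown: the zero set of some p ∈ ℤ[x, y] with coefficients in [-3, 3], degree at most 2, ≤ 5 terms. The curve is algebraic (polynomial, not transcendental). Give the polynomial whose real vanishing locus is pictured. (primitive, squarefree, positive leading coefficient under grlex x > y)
(a) The degree is 2 — the shape is more complex than any degree-1 curve.
(b) From the axis intercepts and sections: one y-axis crossing is at y = 0; the x-axis gridline crossings are at x ∈ {-1, 0}.
(c) These observations pin down the coefficients.

3*x^2 - 2*y^2 + 3*x - 3*y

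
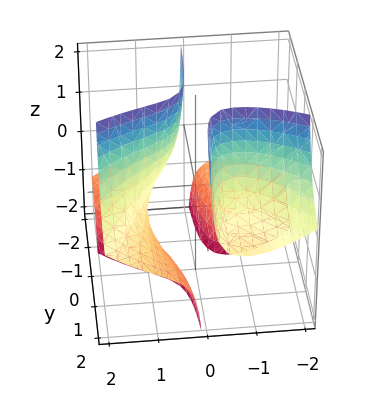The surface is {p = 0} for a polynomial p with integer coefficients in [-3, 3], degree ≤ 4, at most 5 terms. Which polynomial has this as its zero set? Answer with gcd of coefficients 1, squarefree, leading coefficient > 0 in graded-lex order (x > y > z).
x^3 - 3*x*y*z - 2*x*y - 1

(a) There are 3 components. Treating them together as one polynomial.
(b) The degree is 3 — a generic line meets the surface in up to 3 points.
(c) Reading off the gridlines: it crosses the x-axis at the gridline x = 1; no y-intercept at any integer in the box.
(d) Together with the visible shape, these determine p as stated.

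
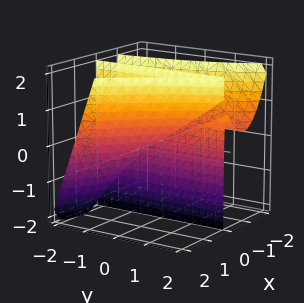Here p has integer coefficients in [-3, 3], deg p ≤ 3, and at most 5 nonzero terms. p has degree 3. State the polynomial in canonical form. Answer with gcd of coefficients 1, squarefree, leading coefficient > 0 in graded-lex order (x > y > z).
1. deg p = 3.
2. Reading off the gridlines: the visible y-axis segment lies entirely on the surface; it crosses the x-axis at the gridline x = 0; every point of the z-axis in the box is on the surface.
3. The integer polynomial consistent with all of this is the stated p.

3*x^3 + 3*x^2*y + 2*x*y - 3*x*z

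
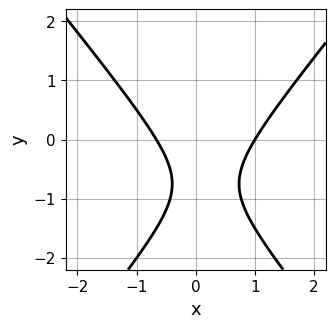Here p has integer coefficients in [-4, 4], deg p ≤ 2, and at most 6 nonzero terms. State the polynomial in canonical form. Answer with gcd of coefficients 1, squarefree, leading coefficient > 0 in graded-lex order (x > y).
3*x^2 - 2*y^2 - x - 3*y - 2

1. The degree is 2 — no degree-1 curve has this shape.
2. Checking where it meets the axes: it meets the x-axis at x = 1 (among the integer gridlines); it misses every integer gridline on the y-axis.
3. Fitting integer coefficients to these (and the overall shape) gives p.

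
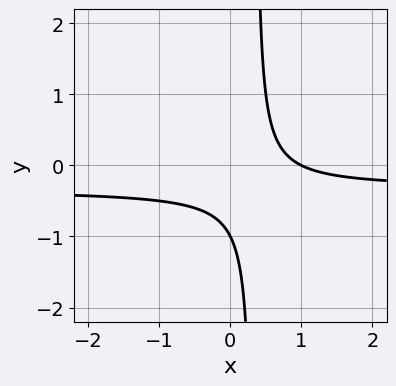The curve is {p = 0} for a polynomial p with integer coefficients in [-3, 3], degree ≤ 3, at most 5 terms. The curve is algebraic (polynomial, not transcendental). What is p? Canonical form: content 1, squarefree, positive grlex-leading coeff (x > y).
First, degree: no degree-1 curve has this shape, so deg p = 2.
Next, against the integer gridlines: it meets the y-axis at y = -1 (among the integer gridlines); it crosses the x-axis at the gridline x = 1.
Finally, fitting integer coefficients to these (and the overall shape) gives p.

3*x*y + x - y - 1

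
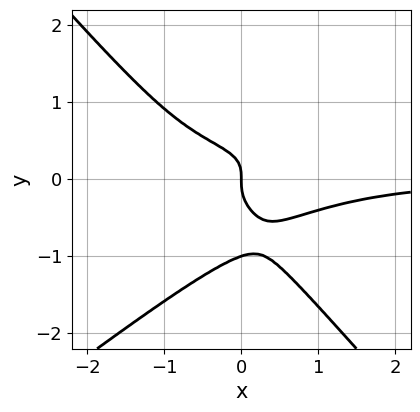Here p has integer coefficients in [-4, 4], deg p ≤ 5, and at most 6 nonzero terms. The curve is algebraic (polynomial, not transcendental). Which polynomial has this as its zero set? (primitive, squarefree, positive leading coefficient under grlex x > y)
(a) Degree: a generic line meets the curve in up to 4 points, so deg p = 4.
(b) Against the integer gridlines: it crosses the x-axis at the gridline x = 0; the y-axis gridline crossings are at y ∈ {-1, 0}.
(c) The integer polynomial consistent with all of this is the stated p.

x^3*y - 3*x^2*y^2 + 3*y^4 + 3*y^3 + x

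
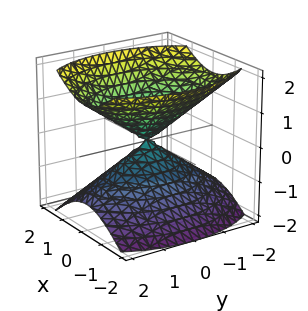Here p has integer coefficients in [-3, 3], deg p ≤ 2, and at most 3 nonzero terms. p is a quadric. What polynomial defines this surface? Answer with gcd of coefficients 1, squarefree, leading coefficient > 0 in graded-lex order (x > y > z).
There are 2 components.
deg p = 2.
Symmetries: it's symmetric under y → −y, forcing even powers of y; it's symmetric under z → −z, forcing even powers of z; mirror symmetry x ↦ −x ⇒ only even powers of x.
Observable constraints: one z-axis crossing is at z = 0; it meets the y-axis at y = 0 (among the integer gridlines); it meets the x-axis at x = 0 (among the integer gridlines).
Putting this together gives p.

2*x^2 + y^2 - 2*z^2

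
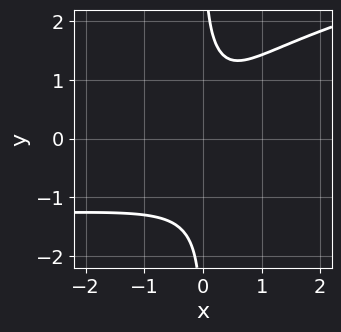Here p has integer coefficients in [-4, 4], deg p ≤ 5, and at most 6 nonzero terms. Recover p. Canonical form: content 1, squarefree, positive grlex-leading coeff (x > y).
1. The degree is 4 — the shape is more complex than any degree-3 curve.
2. From the axis intercepts and sections: no x-intercept at any integer in the box; the curve avoids every integer y-axis point in the box.
3. Matching integer coefficients to the picture gives p.

2*x*y^3 - 2*x^2*y - 3*x^2 + 2*x - 2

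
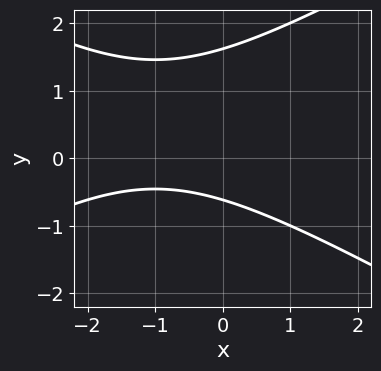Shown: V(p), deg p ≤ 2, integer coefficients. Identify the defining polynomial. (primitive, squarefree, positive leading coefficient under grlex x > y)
1. The degree is 2 — a generic line meets the curve in up to 2 points.
2. From the visible intercepts: the curve avoids every integer x-axis point in the box.
3. Matching integer coefficients to the picture gives p.

x^2 - 3*y^2 + 2*x + 3*y + 3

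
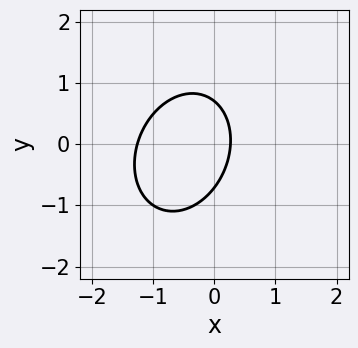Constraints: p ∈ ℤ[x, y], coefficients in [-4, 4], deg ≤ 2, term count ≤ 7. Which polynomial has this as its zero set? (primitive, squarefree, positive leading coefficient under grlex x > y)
3*x^2 - x*y + 2*y^2 + 3*x - 1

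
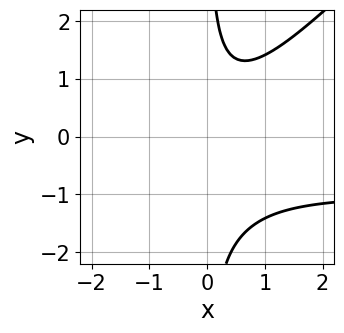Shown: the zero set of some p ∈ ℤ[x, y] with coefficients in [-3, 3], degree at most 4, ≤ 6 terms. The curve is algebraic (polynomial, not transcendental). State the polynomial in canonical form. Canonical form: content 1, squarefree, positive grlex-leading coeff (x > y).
First, the degree is 3 — a generic line meets the curve in up to 3 points.
Then, reading off the gridlines: no y-intercept at any integer in the box; it misses every integer gridline on the x-axis.
Finally, solving for integer coefficients yields p as stated.

x^2*y - x*y^2 + x^2 - x*y + 1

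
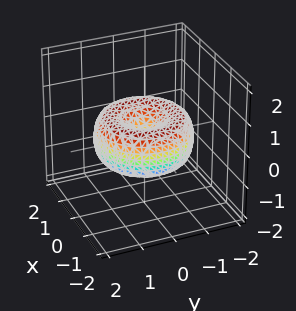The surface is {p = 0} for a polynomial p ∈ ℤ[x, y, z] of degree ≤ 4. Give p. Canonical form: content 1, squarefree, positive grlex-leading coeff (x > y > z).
(a) The degree is 4 — the shape is more complex than any degree-3 surface.
(b) Symmetries: every cross-section ⟂ z is a circle, so x, y appear only via x² + y².
(c) Against the integer gridlines: it meets the y-axis at y = 0 (among the integer gridlines); it crosses the x-axis at the gridline x = 0; one z-axis crossing is at z = 0; a circular section at z = 0 has radius between 1 and 2.
(d) Putting this together gives p.

x^4 + 2*x^2*y^2 + y^4 - 2*x^2 - 2*y^2 + 2*z^2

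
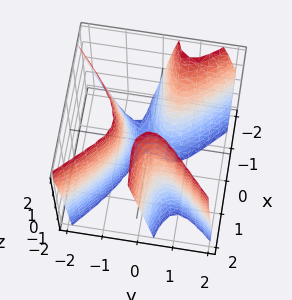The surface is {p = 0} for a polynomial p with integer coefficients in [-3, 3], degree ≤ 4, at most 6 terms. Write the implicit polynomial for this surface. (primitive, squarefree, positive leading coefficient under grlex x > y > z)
First, there are 2 components. Treating them together as one polynomial.
Next, deg p = 3. No degree-2 surface has this shape.
Then, reading off the gridlines: no x-intercept at any integer in the box; the surface avoids every integer z-axis point in the box.
Finally, these observations pin down the coefficients.

3*x^2*y - 3*y^3 - y^2*z + x*z - 1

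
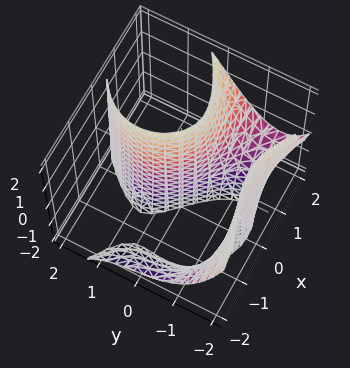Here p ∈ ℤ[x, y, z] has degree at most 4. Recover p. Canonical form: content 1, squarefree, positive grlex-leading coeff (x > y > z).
x^2*z + y^3 - 2*x*y - 3*x - 3*y

1. deg p = 3. The shape is more complex than any degree-2 surface.
2. Reading off the gridlines: every point of the z-axis in the box is on the surface; one x-axis crossing is at x = 0; it crosses the y-axis at the gridline y = 0.
3. Fitting integer coefficients to these (and the overall shape) gives p.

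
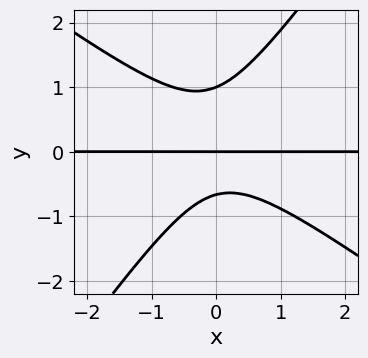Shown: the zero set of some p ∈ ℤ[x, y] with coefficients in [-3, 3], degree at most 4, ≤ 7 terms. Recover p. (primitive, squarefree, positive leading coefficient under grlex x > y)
1. Degree: no degree-2 curve has this shape, so deg p = 3.
2. Observable constraints: the visible x-axis segment lies entirely on the curve; among the integer gridlines, it crosses the y-axis at y ∈ {0, 1}.
3. The integer polynomial consistent with all of this is the stated p.

3*x^2*y + 2*x*y^2 - 3*y^3 + y^2 + 2*y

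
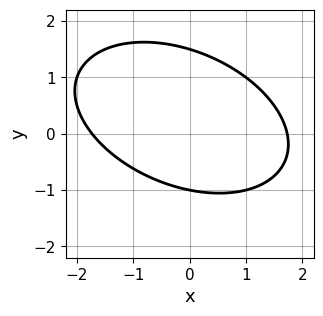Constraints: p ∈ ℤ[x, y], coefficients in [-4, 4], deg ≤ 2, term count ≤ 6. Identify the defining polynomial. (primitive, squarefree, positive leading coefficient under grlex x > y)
1. deg p = 2. No degree-1 curve has this shape.
2. Reading off the gridlines: it meets the y-axis at y = -1 (among the integer gridlines).
3. The integer polynomial consistent with all of this is the stated p.

x^2 + x*y + 2*y^2 - y - 3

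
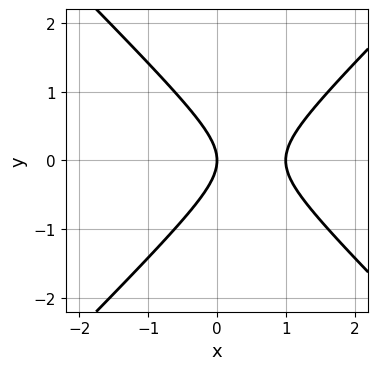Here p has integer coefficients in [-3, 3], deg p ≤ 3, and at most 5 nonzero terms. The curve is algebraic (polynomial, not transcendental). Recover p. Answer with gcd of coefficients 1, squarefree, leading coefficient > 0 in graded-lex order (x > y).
x^2 - y^2 - x

deg p = 2.
Symmetries: it's symmetric under y → −y, forcing even powers of y.
Observable constraints: the x-axis gridline crossings are at x ∈ {0, 1}; one y-axis crossing is at y = 0.
Putting this together gives p.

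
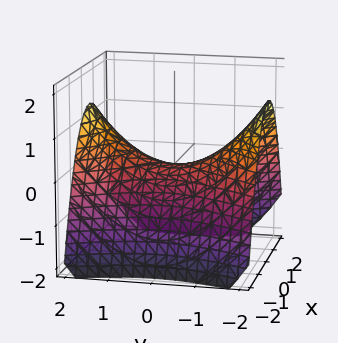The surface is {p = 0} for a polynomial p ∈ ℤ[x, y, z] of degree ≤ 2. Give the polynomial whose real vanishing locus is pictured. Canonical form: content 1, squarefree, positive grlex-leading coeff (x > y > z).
2*x^2 - y^2 + 3*z

1. Degree: a hyperbolic paraboloid; a quadric, so deg p = 2.
2. Symmetries: the y ↦ −y reflection is a symmetry, so y appears only in even powers; the x ↦ −x reflection is a symmetry, so x appears only in even powers.
3. From the axis intercepts and sections: it meets the x-axis at x = 0 (among the integer gridlines); it crosses the z-axis at the gridline z = 0; it crosses the y-axis at the gridline y = 0.
4. Assembling these constraints gives the stated polynomial.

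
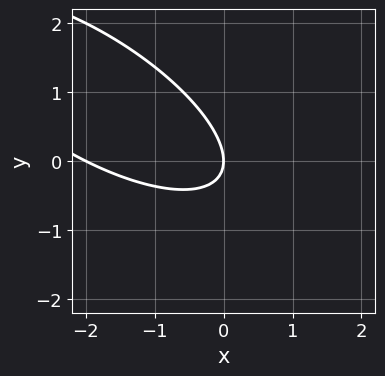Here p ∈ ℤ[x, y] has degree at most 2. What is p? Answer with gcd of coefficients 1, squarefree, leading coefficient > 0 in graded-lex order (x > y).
x^2 + 2*x*y + 2*y^2 + 2*x

First, degree: a generic line meets the curve in up to 2 points, so deg p = 2.
Next, observable constraints: one y-axis crossing is at y = 0; the x-axis gridline crossings are at x ∈ {-2, 0}.
Finally, putting this together gives p.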